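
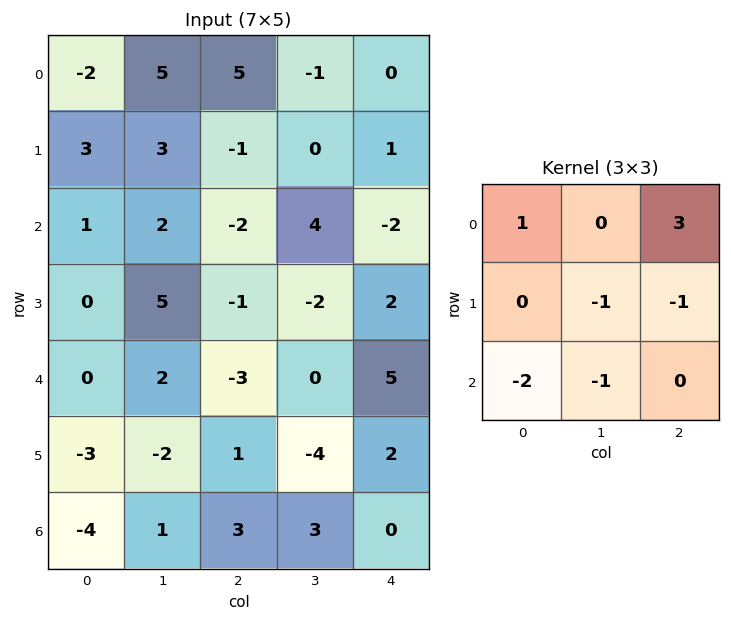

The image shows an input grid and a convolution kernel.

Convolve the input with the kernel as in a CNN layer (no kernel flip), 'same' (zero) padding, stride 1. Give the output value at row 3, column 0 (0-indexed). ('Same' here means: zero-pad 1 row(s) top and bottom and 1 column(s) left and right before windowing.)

1

The receptive field on the zero-padded input at this output position is [0 1 2 / 0 0 5 / 0 0 2]. Elementwise product with the kernel and sum: 0·1 + 2·3 + 0·-1 + 5·-1 + 0·-2 + 0·-1.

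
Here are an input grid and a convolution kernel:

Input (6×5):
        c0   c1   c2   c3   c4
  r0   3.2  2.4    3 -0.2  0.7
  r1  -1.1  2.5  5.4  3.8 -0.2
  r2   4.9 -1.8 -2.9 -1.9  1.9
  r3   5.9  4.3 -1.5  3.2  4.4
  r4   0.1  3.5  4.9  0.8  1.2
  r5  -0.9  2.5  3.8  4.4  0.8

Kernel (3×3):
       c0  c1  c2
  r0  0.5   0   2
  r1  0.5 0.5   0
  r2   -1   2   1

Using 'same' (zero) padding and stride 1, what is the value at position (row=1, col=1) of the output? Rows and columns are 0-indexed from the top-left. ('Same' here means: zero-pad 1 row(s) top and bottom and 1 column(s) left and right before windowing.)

The receptive field on the zero-padded input at this output position is [3.2 2.4 3 / -1.1 2.5 5.4 / 4.9 -1.8 -2.9]. Elementwise product with the kernel and sum: 3.2·0.5 + 3·2 + -1.1·0.5 + 2.5·0.5 + 4.9·-1 + -1.8·2 + -2.9·1.

-3.1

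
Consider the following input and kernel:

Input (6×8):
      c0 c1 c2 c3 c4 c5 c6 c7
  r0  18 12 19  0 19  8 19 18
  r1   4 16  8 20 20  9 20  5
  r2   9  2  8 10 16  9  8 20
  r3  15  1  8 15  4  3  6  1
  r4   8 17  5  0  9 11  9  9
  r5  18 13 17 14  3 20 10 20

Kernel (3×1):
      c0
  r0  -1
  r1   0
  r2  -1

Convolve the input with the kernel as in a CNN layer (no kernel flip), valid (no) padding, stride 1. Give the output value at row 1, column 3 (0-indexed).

-35

The receptive field on the input at this output position is [20 / 10 / 15]. Elementwise product with the kernel and sum: 20·-1 + 15·-1.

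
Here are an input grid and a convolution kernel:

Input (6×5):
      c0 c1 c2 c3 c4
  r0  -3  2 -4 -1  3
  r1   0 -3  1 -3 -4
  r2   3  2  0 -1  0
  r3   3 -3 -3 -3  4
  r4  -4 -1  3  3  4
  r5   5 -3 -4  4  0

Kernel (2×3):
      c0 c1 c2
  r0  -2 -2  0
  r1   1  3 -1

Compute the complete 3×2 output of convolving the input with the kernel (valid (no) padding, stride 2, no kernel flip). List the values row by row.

-8 6
-13 -14
10 -4

Output[0,0]: The receptive field on the input at this output position is [-3 2 -4 / 0 -3 1]. Elementwise product with the kernel and sum: -3·-2 + 2·-2 + 0·1 + -3·3 + 1·-1.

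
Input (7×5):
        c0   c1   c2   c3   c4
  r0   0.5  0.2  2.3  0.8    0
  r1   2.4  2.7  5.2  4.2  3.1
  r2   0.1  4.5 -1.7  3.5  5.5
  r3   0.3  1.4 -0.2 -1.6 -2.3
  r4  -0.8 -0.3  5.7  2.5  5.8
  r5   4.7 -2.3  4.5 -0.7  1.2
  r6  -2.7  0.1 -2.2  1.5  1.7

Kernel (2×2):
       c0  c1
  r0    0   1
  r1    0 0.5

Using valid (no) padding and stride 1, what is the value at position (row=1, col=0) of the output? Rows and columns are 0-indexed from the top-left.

The receptive field on the input at this output position is [2.4 2.7 / 0.1 4.5]. Elementwise product with the kernel and sum: 2.7·1 + 4.5·0.5.

4.95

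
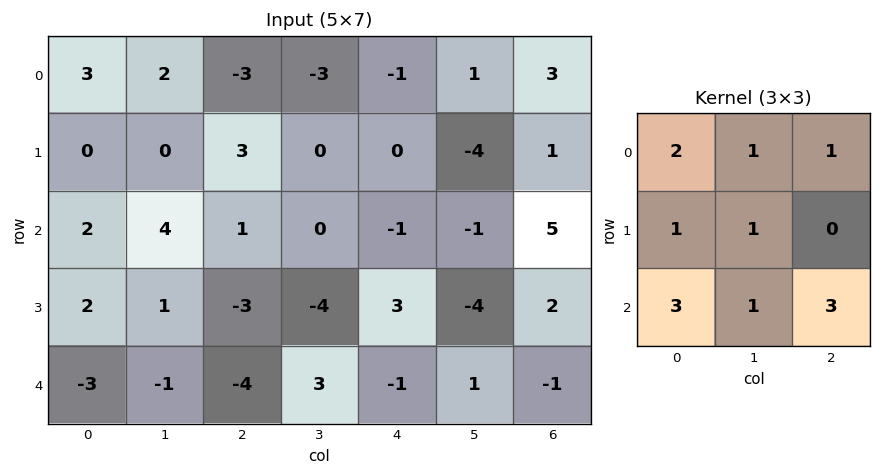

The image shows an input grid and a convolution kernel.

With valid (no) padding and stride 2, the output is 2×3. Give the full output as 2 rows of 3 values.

18 -7 9
-10 -18 -4

Output[0,0]: The receptive field on the input at this output position is [3 2 -3 / 0 0 3 / 2 4 1]. Elementwise product with the kernel and sum: 3·2 + 2·1 + -3·1 + 0·1 + 0·1 + 2·3 + 4·1 + 1·3.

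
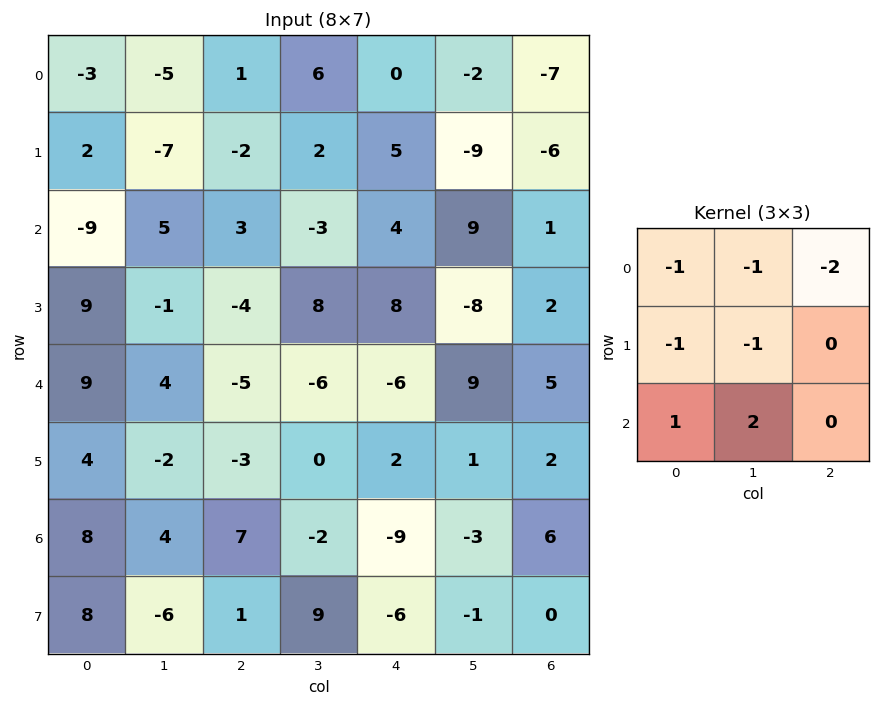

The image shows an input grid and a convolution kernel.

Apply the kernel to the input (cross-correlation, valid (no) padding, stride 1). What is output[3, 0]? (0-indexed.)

The receptive field on the input at this output position is [9 -1 -4 / 9 4 -5 / 4 -2 -3]. Elementwise product with the kernel and sum: 9·-1 + -1·-1 + -4·-2 + 9·-1 + 4·-1 + 4·1 + -2·2.

-13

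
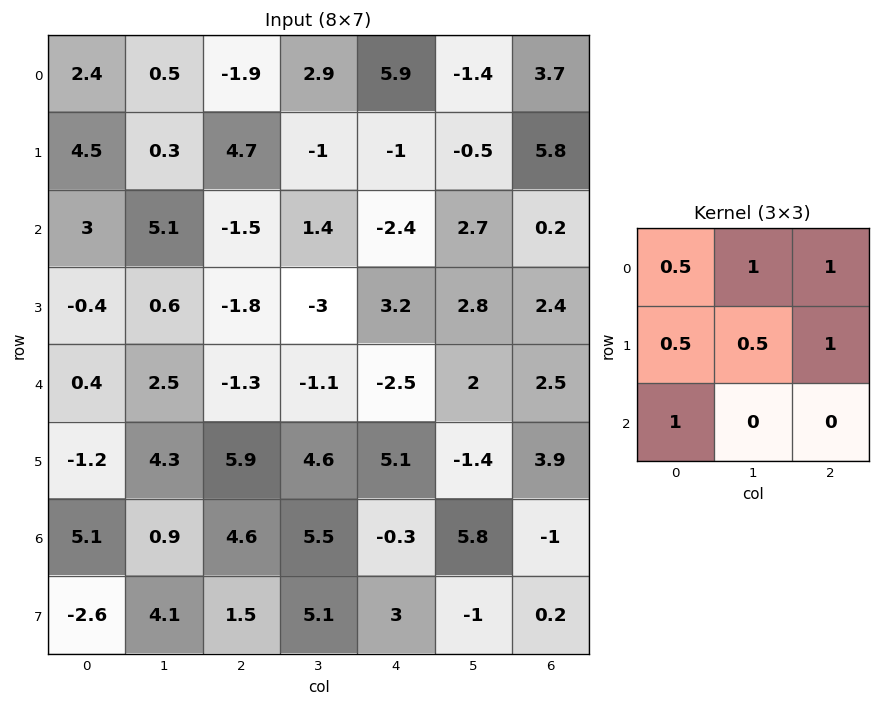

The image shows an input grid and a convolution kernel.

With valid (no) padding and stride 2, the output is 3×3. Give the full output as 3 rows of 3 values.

9.9 7.2 7.9
3.8 -2.25 4.6
13.95 10.7 8.7

Output[0,0]: The receptive field on the input at this output position is [2.4 0.5 -1.9 / 4.5 0.3 4.7 / 3 5.1 -1.5]. Elementwise product with the kernel and sum: 2.4·0.5 + 0.5·1 + -1.9·1 + 4.5·0.5 + 0.3·0.5 + 4.7·1 + 3·1.
Output[0,1]: The receptive field on the input at this output position is [-1.9 2.9 5.9 / 4.7 -1 -1 / -1.5 1.4 -2.4]. Elementwise product with the kernel and sum: -1.9·0.5 + 2.9·1 + 5.9·1 + 4.7·0.5 + -1·0.5 + -1·1 + -1.5·1.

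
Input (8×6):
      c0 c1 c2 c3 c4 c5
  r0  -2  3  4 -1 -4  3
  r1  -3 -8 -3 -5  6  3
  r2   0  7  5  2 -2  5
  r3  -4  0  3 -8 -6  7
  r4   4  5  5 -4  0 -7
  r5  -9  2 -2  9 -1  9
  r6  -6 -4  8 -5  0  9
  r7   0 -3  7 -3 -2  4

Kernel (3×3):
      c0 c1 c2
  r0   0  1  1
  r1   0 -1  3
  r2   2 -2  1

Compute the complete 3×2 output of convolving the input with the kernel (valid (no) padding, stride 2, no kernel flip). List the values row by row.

Output[0,0]: The receptive field on the input at this output position is [-2 3 4 / -3 -8 -3 / 0 7 5]. Elementwise product with the kernel and sum: 3·1 + 4·1 + -8·-1 + -3·3 + 0·2 + 7·-2 + 5·1.
Output[0,1]: The receptive field on the input at this output position is [4 -1 -4 / -3 -5 6 / 5 2 -2]. Elementwise product with the kernel and sum: -1·1 + -4·1 + -5·-1 + 6·3 + 5·2 + 2·-2 + -2·1.

-3 22
24 8
6 10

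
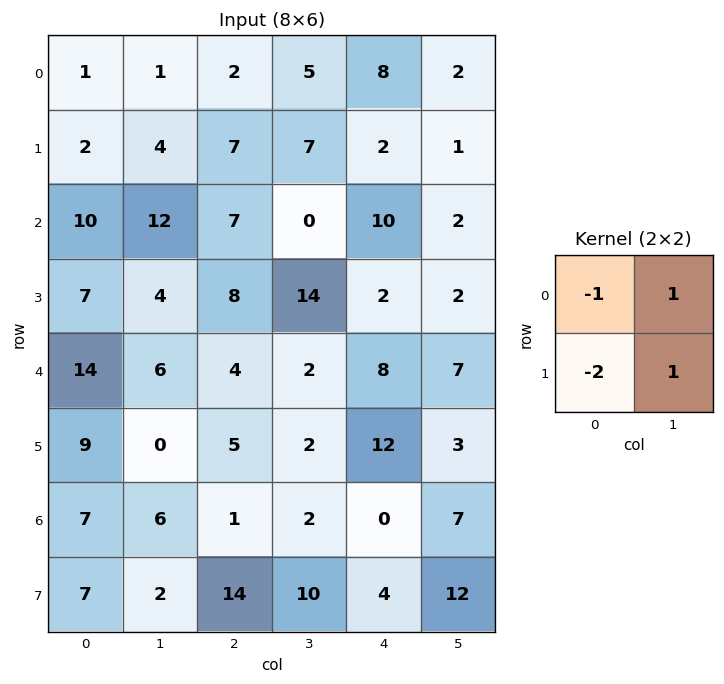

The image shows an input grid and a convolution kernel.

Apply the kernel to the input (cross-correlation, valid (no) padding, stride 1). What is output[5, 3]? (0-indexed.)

The receptive field on the input at this output position is [2 12 / 2 0]. Elementwise product with the kernel and sum: 2·-1 + 12·1 + 2·-2 + 0·1.

6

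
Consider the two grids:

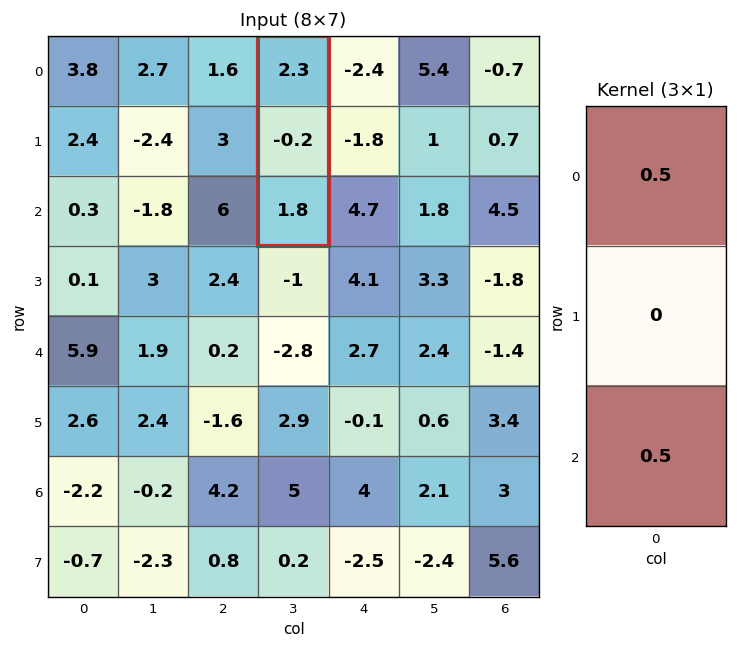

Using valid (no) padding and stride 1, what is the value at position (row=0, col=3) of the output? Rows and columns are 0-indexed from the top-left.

2.05

The receptive field on the input at this output position is [2.3 / -0.2 / 1.8]. Elementwise product with the kernel and sum: 2.3·0.5 + 1.8·0.5.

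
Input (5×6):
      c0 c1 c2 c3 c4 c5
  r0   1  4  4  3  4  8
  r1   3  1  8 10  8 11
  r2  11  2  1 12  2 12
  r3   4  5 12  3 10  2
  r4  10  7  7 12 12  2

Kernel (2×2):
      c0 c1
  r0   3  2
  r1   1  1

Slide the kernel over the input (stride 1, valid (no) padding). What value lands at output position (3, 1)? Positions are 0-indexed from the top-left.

53

The receptive field on the input at this output position is [5 12 / 7 7]. Elementwise product with the kernel and sum: 5·3 + 12·2 + 7·1 + 7·1.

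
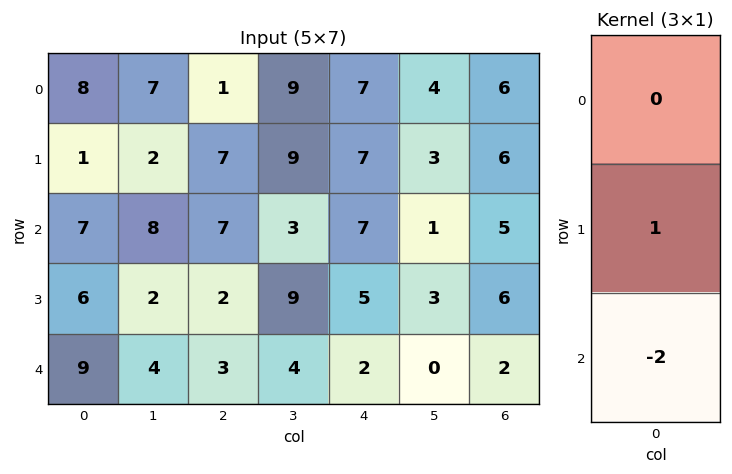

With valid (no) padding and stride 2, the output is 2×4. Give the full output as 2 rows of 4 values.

Output[0,0]: The receptive field on the input at this output position is [8 / 1 / 7]. Elementwise product with the kernel and sum: 1·1 + 7·-2.
Output[0,1]: The receptive field on the input at this output position is [1 / 7 / 7]. Elementwise product with the kernel and sum: 7·1 + 7·-2.

-13 -7 -7 -4
-12 -4 1 2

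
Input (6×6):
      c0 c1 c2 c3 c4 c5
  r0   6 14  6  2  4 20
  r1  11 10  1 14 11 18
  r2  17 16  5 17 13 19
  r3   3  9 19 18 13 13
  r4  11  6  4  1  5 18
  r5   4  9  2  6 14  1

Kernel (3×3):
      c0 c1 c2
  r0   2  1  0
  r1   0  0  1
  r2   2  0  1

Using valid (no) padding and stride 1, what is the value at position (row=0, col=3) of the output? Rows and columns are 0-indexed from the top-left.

79

The receptive field on the input at this output position is [2 4 20 / 14 11 18 / 17 13 19]. Elementwise product with the kernel and sum: 2·2 + 4·1 + 18·1 + 17·2 + 19·1.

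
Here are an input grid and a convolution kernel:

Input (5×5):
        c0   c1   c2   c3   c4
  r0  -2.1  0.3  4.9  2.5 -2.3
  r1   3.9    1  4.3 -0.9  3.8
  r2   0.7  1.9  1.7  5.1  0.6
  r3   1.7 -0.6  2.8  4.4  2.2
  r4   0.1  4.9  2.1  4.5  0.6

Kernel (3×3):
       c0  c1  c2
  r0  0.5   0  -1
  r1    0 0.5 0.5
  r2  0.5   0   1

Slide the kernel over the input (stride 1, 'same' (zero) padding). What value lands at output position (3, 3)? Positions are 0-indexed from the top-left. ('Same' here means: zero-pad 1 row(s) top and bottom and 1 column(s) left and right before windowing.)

5.2

The receptive field on the zero-padded input at this output position is [1.7 5.1 0.6 / 2.8 4.4 2.2 / 2.1 4.5 0.6]. Elementwise product with the kernel and sum: 1.7·0.5 + 0.6·-1 + 4.4·0.5 + 2.2·0.5 + 2.1·0.5 + 0.6·1.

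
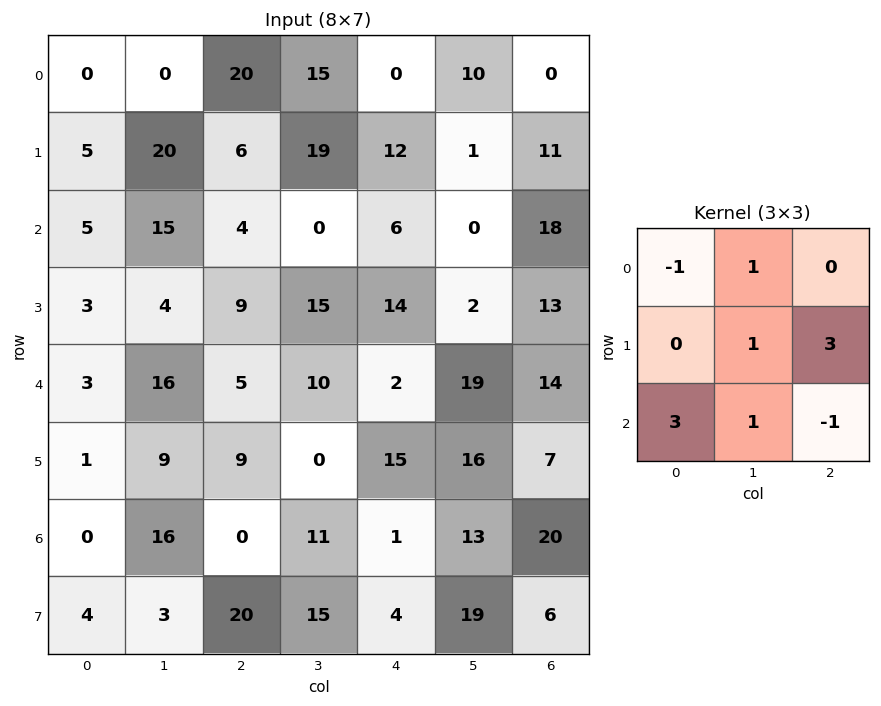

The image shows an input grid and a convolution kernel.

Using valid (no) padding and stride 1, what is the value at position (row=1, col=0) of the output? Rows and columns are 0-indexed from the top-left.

46

The receptive field on the input at this output position is [5 20 6 / 5 15 4 / 3 4 9]. Elementwise product with the kernel and sum: 5·-1 + 20·1 + 15·1 + 4·3 + 3·3 + 4·1 + 9·-1.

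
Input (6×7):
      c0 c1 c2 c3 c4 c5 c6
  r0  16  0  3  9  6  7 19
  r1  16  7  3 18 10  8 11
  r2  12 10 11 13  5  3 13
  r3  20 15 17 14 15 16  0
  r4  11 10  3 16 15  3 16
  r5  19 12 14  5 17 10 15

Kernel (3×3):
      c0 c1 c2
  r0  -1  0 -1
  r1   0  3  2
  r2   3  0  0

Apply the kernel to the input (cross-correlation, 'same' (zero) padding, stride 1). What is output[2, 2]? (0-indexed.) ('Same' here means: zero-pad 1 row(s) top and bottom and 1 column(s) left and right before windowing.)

The receptive field on the zero-padded input at this output position is [7 3 18 / 10 11 13 / 15 17 14]. Elementwise product with the kernel and sum: 7·-1 + 18·-1 + 11·3 + 13·2 + 15·3.

79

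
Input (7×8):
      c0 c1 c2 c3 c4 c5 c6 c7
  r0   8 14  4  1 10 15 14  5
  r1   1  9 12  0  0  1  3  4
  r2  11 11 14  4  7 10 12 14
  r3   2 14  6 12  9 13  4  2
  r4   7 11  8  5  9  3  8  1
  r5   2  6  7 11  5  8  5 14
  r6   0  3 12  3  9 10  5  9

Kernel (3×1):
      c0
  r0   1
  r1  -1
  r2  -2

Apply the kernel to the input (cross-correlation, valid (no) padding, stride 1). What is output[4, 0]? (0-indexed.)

The receptive field on the input at this output position is [7 / 2 / 0]. Elementwise product with the kernel and sum: 7·1 + 2·-1 + 0·-2.

5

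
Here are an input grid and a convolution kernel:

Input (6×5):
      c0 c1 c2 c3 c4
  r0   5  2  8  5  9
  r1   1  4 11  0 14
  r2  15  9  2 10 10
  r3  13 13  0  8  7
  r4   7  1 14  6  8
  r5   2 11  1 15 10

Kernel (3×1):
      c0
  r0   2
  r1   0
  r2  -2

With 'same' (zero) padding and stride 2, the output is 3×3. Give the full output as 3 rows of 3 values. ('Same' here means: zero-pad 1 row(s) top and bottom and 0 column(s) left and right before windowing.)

Output[0,0]: The receptive field on the zero-padded input at this output position is [0 / 5 / 1]. Elementwise product with the kernel and sum: 0·2 + 1·-2.
Output[0,1]: The receptive field on the zero-padded input at this output position is [0 / 8 / 11]. Elementwise product with the kernel and sum: 0·2 + 11·-2.

-2 -22 -28
-24 22 14
22 -2 -6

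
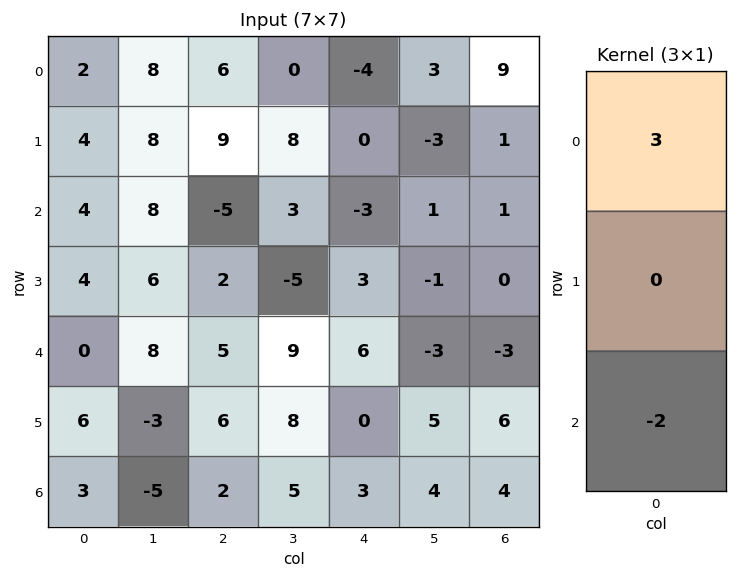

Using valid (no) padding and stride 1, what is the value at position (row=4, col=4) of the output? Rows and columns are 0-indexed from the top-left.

12

The receptive field on the input at this output position is [6 / 0 / 3]. Elementwise product with the kernel and sum: 6·3 + 3·-2.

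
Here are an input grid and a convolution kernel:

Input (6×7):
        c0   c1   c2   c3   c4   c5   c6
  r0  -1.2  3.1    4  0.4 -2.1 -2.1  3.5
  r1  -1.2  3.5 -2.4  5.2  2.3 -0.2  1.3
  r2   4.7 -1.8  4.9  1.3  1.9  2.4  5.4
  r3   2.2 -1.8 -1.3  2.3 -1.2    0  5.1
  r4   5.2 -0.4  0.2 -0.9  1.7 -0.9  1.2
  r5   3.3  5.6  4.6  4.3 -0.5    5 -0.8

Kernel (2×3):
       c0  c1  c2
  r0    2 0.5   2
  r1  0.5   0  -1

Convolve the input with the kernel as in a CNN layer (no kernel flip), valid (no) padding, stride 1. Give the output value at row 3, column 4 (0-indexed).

7.45

The receptive field on the input at this output position is [-1.2 0 5.1 / 1.7 -0.9 1.2]. Elementwise product with the kernel and sum: -1.2·2 + 0·0.5 + 5.1·2 + 1.7·0.5 + 1.2·-1.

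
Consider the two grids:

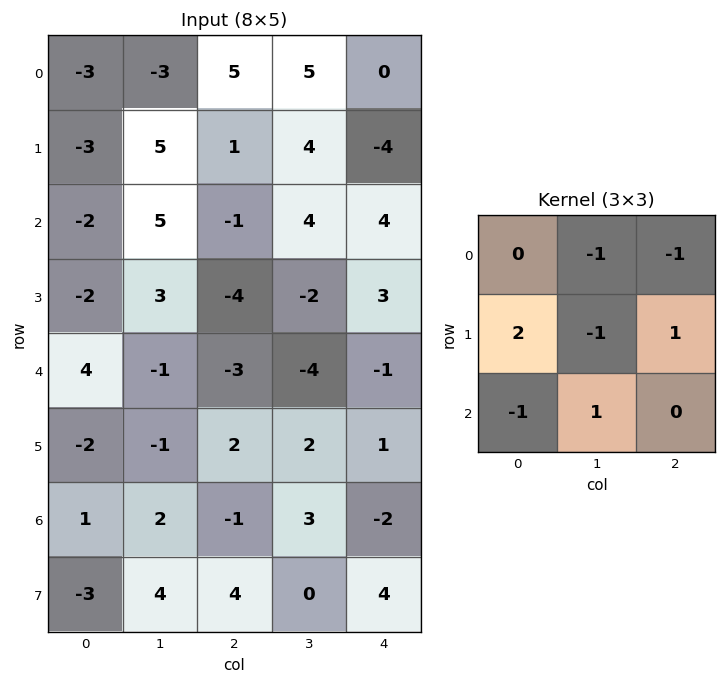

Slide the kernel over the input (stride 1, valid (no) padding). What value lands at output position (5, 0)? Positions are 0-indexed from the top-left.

The receptive field on the input at this output position is [-2 -1 2 / 1 2 -1 / -3 4 4]. Elementwise product with the kernel and sum: -1·-1 + 2·-1 + 1·2 + 2·-1 + -1·1 + -3·-1 + 4·1.

5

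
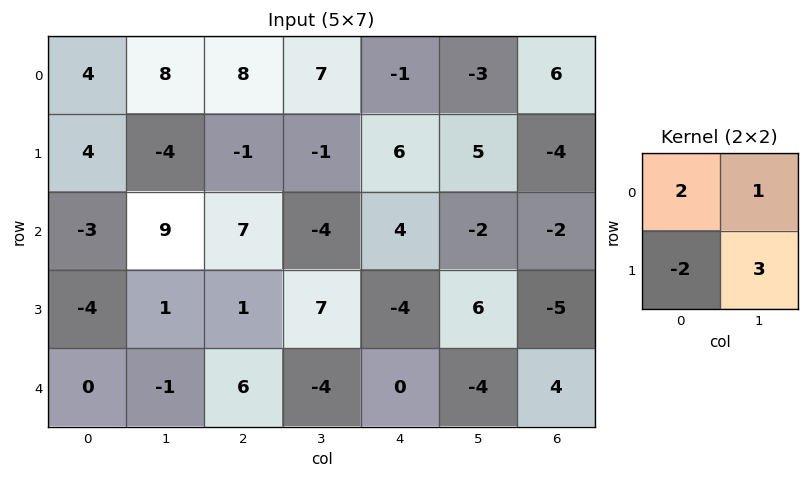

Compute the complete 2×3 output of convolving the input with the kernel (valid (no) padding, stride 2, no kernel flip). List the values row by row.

Output[0,0]: The receptive field on the input at this output position is [4 8 / 4 -4]. Elementwise product with the kernel and sum: 4·2 + 8·1 + 4·-2 + -4·3.

-4 22 -2
14 29 32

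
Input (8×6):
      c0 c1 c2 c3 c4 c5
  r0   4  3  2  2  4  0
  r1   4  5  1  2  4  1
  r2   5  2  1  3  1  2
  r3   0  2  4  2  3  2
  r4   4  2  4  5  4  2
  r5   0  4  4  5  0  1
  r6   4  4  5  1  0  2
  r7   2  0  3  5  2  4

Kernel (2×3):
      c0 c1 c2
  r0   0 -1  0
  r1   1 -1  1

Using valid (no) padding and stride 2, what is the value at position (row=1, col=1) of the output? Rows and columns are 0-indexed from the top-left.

2

The receptive field on the input at this output position is [1 3 1 / 4 2 3]. Elementwise product with the kernel and sum: 3·-1 + 4·1 + 2·-1 + 3·1.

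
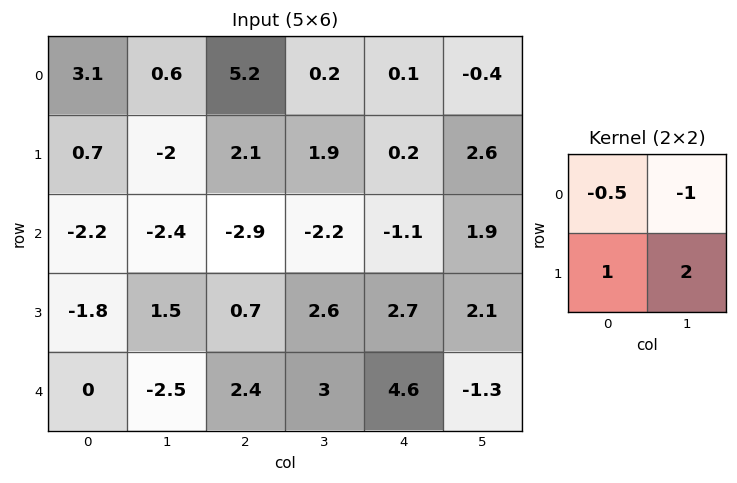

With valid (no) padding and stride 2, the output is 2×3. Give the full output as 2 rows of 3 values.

Output[0,0]: The receptive field on the input at this output position is [3.1 0.6 / 0.7 -2]. Elementwise product with the kernel and sum: 3.1·-0.5 + 0.6·-1 + 0.7·1 + -2·2.
Output[0,1]: The receptive field on the input at this output position is [5.2 0.2 / 2.1 1.9]. Elementwise product with the kernel and sum: 5.2·-0.5 + 0.2·-1 + 2.1·1 + 1.9·2.

-5.45 3.1 5.75
4.7 9.55 5.55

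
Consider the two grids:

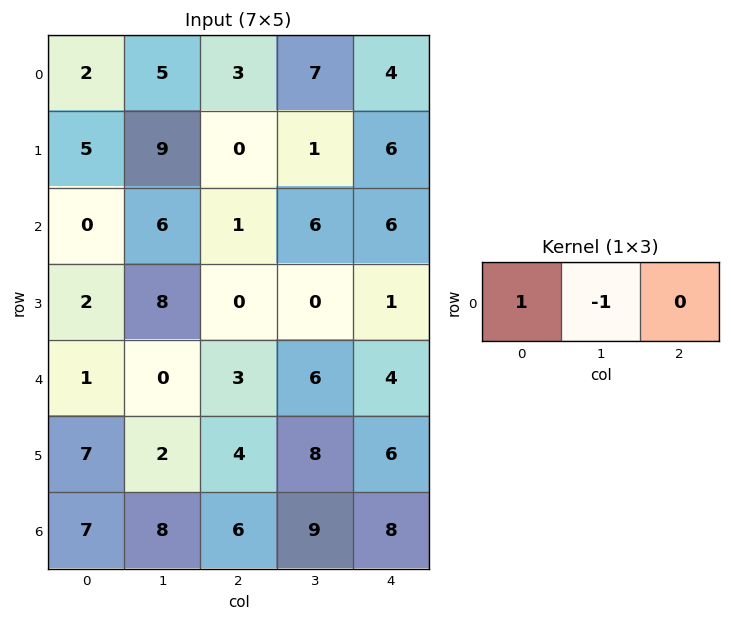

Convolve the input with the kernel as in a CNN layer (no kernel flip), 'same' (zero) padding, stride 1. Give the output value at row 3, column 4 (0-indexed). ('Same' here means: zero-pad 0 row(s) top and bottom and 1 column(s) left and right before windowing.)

-1

The receptive field on the zero-padded input at this output position is [0 1 0]. Elementwise product with the kernel and sum: 0·1 + 1·-1.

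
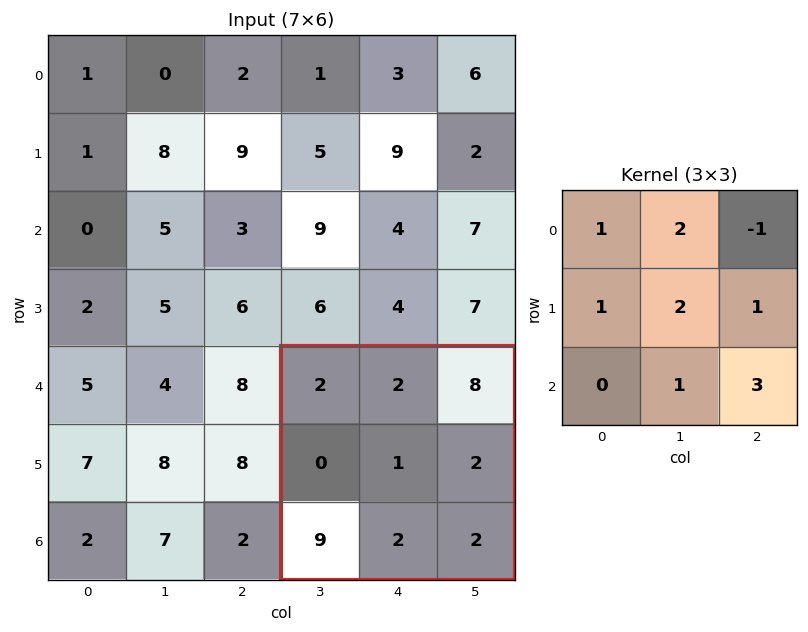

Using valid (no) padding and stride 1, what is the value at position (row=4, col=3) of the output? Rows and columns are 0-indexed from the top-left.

10

The receptive field on the input at this output position is [2 2 8 / 0 1 2 / 9 2 2]. Elementwise product with the kernel and sum: 2·1 + 2·2 + 8·-1 + 0·1 + 1·2 + 2·1 + 2·1 + 2·3.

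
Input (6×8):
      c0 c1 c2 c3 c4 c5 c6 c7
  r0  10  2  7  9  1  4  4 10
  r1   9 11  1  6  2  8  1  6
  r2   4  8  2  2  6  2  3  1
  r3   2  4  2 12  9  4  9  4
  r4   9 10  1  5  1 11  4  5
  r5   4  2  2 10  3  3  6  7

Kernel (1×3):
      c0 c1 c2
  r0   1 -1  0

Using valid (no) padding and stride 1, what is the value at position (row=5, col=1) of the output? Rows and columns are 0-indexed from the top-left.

The receptive field on the input at this output position is [2 2 10]. Elementwise product with the kernel and sum: 2·1 + 2·-1.

0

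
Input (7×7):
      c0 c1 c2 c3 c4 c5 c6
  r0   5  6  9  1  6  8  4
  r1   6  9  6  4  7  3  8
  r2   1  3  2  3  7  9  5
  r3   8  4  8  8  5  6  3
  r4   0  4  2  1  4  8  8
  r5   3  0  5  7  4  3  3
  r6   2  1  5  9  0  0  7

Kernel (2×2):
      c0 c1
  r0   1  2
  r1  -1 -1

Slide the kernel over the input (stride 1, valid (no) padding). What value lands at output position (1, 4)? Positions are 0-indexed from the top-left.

-3

The receptive field on the input at this output position is [7 3 / 7 9]. Elementwise product with the kernel and sum: 7·1 + 3·2 + 7·-1 + 9·-1.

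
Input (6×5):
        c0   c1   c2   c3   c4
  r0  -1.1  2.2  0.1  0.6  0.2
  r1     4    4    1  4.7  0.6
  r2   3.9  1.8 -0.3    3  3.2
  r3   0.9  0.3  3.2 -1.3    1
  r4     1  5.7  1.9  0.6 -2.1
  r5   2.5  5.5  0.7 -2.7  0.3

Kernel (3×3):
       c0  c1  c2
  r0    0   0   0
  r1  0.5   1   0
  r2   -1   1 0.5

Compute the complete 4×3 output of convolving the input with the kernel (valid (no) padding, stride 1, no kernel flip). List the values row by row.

3.75 2.4 10.1
4.75 2.85 -1.15
6.4 -0.15 -2.05
9.55 -1.4 -1.7

Output[0,0]: The receptive field on the input at this output position is [-1.1 2.2 0.1 / 4 4 1 / 3.9 1.8 -0.3]. Elementwise product with the kernel and sum: 4·0.5 + 4·1 + 3.9·-1 + 1.8·1 + -0.3·0.5.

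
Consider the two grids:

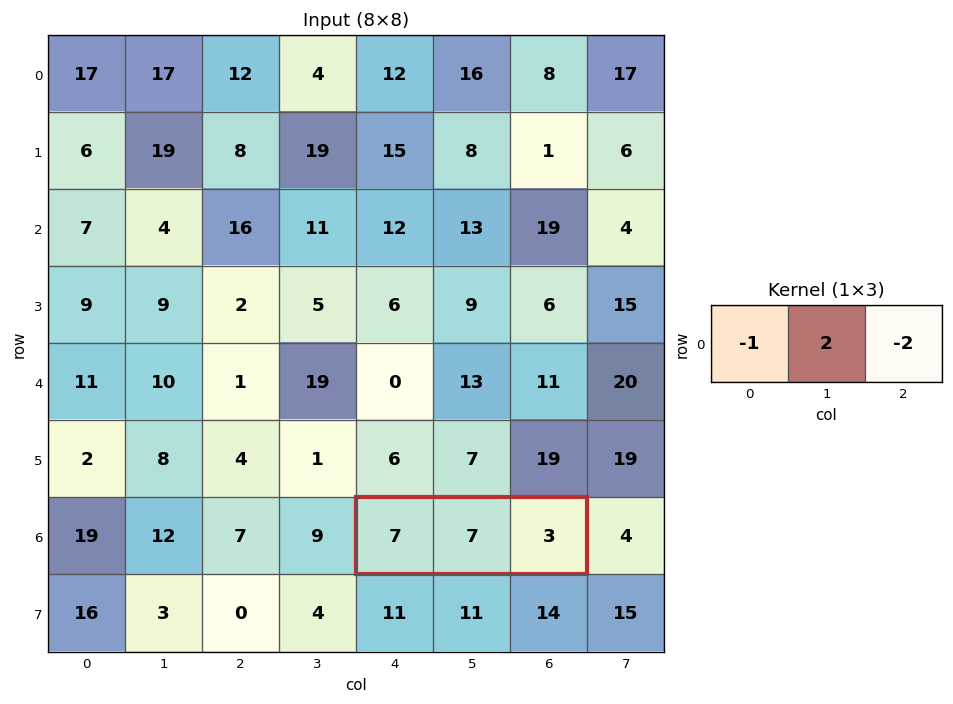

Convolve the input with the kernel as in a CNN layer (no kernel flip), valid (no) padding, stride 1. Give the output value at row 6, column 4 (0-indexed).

1

The receptive field on the input at this output position is [7 7 3]. Elementwise product with the kernel and sum: 7·-1 + 7·2 + 3·-2.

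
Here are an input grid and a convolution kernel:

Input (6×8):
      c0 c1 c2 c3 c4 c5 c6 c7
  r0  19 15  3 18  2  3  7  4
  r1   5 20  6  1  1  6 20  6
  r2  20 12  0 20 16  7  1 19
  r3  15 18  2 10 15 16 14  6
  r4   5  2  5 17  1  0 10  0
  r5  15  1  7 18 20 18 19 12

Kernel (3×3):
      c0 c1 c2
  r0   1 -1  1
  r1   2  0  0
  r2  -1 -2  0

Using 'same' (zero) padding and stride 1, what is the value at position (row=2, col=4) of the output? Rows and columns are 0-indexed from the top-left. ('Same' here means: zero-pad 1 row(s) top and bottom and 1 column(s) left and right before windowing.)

The receptive field on the zero-padded input at this output position is [1 1 6 / 20 16 7 / 10 15 16]. Elementwise product with the kernel and sum: 1·1 + 1·-1 + 6·1 + 20·2 + 10·-1 + 15·-2.

6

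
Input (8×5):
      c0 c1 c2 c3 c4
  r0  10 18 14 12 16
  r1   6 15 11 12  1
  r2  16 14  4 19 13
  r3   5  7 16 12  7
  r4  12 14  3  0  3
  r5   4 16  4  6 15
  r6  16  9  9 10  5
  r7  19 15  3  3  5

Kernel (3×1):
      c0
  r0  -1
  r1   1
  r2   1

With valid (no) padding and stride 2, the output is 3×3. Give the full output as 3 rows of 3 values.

12 1 -2
1 15 -3
8 10 17

Output[0,0]: The receptive field on the input at this output position is [10 / 6 / 16]. Elementwise product with the kernel and sum: 10·-1 + 6·1 + 16·1.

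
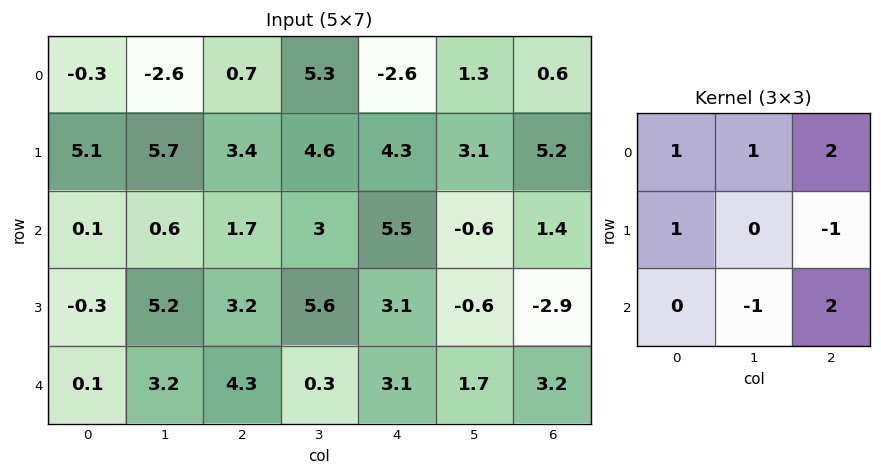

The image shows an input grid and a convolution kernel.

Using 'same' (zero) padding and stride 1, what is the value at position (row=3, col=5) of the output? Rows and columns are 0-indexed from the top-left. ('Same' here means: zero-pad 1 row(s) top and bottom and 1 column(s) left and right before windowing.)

18.4

The receptive field on the zero-padded input at this output position is [5.5 -0.6 1.4 / 3.1 -0.6 -2.9 / 3.1 1.7 3.2]. Elementwise product with the kernel and sum: 5.5·1 + -0.6·1 + 1.4·2 + 3.1·1 + -2.9·-1 + 1.7·-1 + 3.2·2.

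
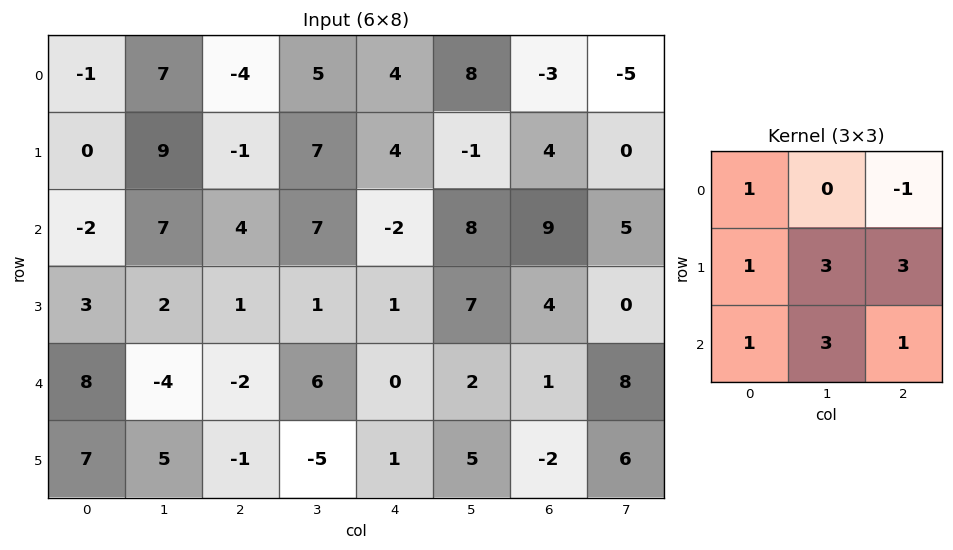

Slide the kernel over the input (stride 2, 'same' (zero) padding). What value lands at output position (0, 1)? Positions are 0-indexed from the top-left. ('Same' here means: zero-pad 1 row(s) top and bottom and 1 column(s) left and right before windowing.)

The receptive field on the zero-padded input at this output position is [0 0 0 / 7 -4 5 / 9 -1 7]. Elementwise product with the kernel and sum: 0·1 + 0·-1 + 7·1 + -4·3 + 5·3 + 9·1 + -1·3 + 7·1.

23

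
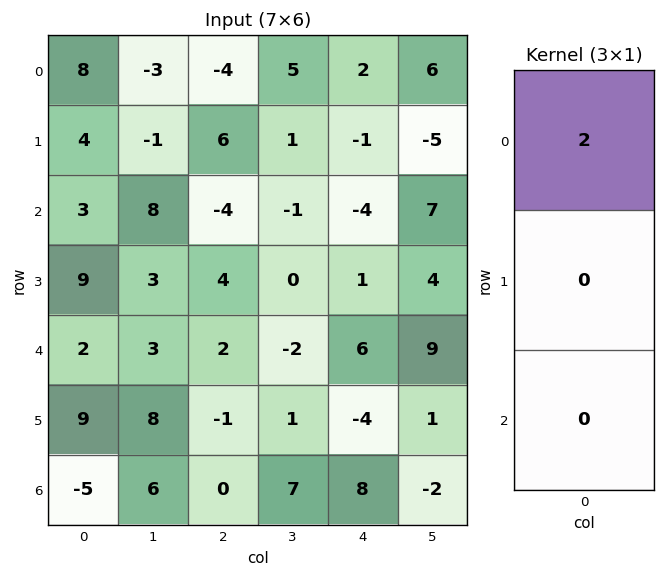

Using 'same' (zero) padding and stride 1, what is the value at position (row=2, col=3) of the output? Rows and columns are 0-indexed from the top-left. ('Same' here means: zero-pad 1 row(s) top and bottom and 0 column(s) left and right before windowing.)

2

The receptive field on the zero-padded input at this output position is [1 / -1 / 0]. Elementwise product with the kernel and sum: 1·2.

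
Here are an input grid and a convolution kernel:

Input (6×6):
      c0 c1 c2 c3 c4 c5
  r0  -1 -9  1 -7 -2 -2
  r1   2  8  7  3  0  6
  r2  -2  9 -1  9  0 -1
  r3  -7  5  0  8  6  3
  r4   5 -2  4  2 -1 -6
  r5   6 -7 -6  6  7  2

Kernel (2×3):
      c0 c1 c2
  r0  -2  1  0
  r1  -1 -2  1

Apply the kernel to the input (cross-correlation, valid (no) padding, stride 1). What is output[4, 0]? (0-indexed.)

-10

The receptive field on the input at this output position is [5 -2 4 / 6 -7 -6]. Elementwise product with the kernel and sum: 5·-2 + -2·1 + 6·-1 + -7·-2 + -6·1.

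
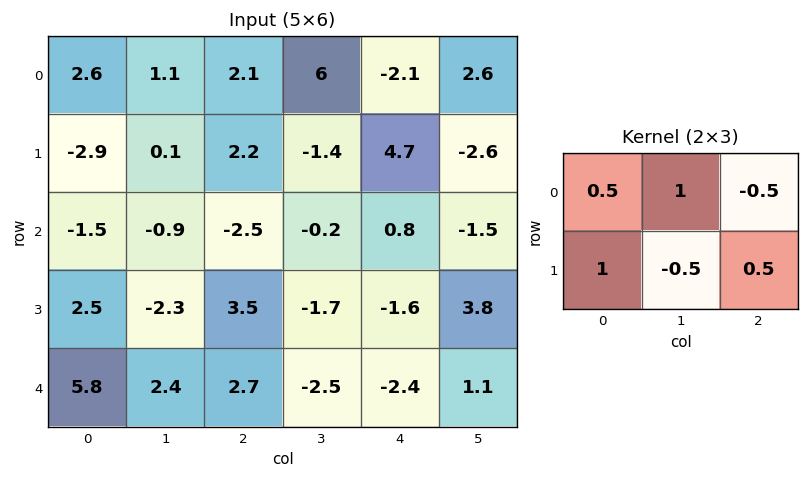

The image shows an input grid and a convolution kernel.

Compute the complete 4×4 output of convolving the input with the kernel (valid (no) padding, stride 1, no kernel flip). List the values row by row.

Output[0,0]: The receptive field on the input at this output position is [2.6 1.1 2.1 / -2.9 0.1 2.2]. Elementwise product with the kernel and sum: 2.6·0.5 + 1.1·1 + 2.1·-0.5 + -2.9·1 + 0.1·-0.5 + 2.2·0.5.
Output[0,1]: The receptive field on the input at this output position is [1.1 2.1 6 / 0.1 2.2 -1.4]. Elementwise product with the kernel and sum: 1.1·0.5 + 2.1·1 + 6·-0.5 + 0.1·1 + 2.2·-0.5 + -1.4·0.5.

-0.5 -2.05 13.35 -5.45
-4.75 3.2 -4.65 3.95
5 -7.75 1.7 2.45
3.15 3 3.6 -5.1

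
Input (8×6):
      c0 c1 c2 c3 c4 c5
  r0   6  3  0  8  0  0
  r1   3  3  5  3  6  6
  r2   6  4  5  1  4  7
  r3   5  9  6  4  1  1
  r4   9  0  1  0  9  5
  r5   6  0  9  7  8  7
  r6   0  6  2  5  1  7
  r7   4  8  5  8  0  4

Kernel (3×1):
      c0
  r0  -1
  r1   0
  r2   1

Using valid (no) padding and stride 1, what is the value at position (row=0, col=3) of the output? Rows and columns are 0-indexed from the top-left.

The receptive field on the input at this output position is [8 / 3 / 1]. Elementwise product with the kernel and sum: 8·-1 + 1·1.

-7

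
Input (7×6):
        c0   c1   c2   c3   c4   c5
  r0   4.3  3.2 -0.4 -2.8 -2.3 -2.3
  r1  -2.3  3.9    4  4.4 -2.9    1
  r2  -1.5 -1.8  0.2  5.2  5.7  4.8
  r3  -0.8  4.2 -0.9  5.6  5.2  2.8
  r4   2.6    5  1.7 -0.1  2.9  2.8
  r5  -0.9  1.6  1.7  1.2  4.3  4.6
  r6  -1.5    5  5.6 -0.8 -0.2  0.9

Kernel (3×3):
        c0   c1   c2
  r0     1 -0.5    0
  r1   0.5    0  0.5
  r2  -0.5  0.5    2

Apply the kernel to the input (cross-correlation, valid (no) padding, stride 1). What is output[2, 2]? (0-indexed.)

The receptive field on the input at this output position is [0.2 5.2 5.7 / -0.9 5.6 5.2 / 1.7 -0.1 2.9]. Elementwise product with the kernel and sum: 0.2·1 + 5.2·-0.5 + -0.9·0.5 + 5.2·0.5 + 1.7·-0.5 + -0.1·0.5 + 2.9·2.

4.65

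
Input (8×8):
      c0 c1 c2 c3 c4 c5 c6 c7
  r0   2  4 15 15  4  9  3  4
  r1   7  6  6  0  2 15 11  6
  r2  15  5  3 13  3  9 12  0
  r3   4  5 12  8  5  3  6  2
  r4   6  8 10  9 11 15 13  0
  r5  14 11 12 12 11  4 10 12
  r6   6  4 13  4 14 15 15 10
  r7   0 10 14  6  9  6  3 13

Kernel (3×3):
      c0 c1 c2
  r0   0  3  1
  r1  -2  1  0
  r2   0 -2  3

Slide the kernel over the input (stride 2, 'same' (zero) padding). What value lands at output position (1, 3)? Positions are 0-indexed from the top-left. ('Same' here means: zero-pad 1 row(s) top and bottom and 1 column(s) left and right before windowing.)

The receptive field on the zero-padded input at this output position is [15 11 6 / 9 12 0 / 3 6 2]. Elementwise product with the kernel and sum: 11·3 + 6·1 + 9·-2 + 12·1 + 6·-2 + 2·3.

27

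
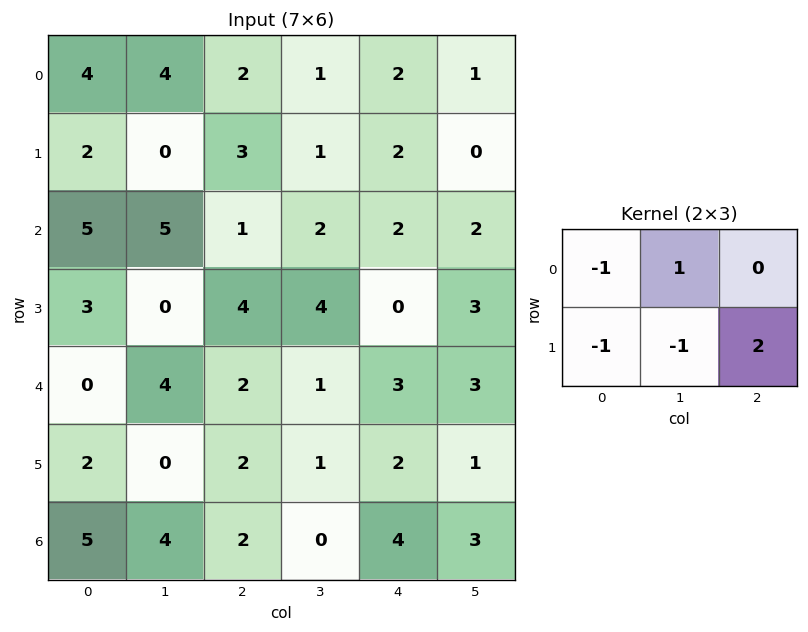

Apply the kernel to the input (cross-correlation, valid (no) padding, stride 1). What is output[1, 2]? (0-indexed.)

The receptive field on the input at this output position is [3 1 2 / 1 2 2]. Elementwise product with the kernel and sum: 3·-1 + 1·1 + 1·-1 + 2·-1 + 2·2.

-1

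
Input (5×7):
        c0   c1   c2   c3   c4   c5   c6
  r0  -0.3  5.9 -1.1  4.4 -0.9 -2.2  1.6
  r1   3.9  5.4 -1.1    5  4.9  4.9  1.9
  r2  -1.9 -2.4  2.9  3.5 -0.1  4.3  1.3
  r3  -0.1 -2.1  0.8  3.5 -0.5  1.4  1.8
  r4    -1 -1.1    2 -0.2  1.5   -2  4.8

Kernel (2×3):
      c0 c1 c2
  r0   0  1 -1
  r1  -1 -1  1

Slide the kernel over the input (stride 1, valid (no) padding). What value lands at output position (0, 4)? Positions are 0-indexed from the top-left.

The receptive field on the input at this output position is [-0.9 -2.2 1.6 / 4.9 4.9 1.9]. Elementwise product with the kernel and sum: -2.2·1 + 1.6·-1 + 4.9·-1 + 4.9·-1 + 1.9·1.

-11.7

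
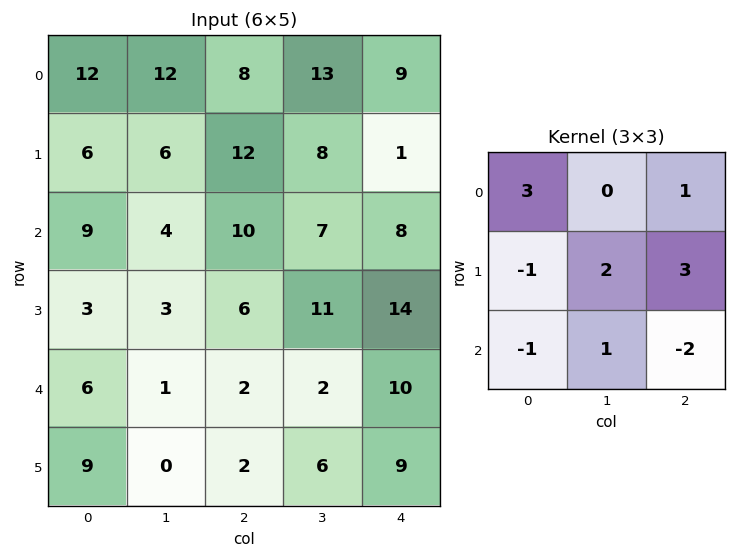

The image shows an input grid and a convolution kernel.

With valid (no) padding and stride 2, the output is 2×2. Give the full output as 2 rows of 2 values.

Output[0,0]: The receptive field on the input at this output position is [12 12 8 / 6 6 12 / 9 4 10]. Elementwise product with the kernel and sum: 12·3 + 8·1 + 6·-1 + 6·2 + 12·3 + 9·-1 + 4·1 + 10·-2.

61 21
49 76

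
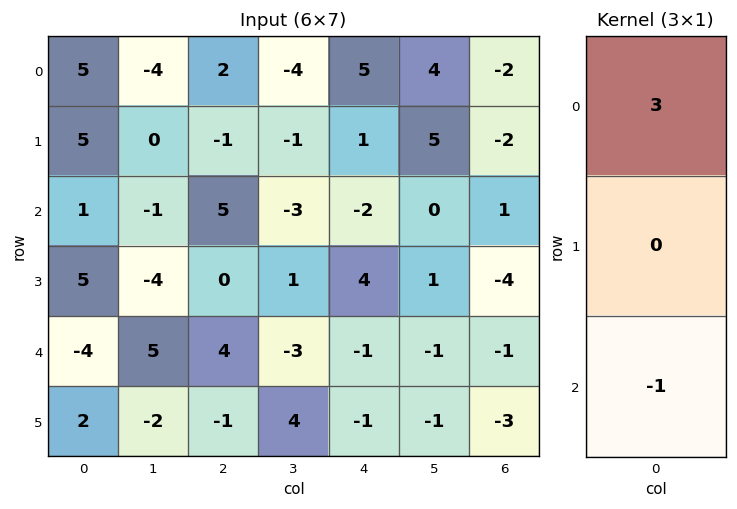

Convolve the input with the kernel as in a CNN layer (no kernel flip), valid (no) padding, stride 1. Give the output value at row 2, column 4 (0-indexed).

-5

The receptive field on the input at this output position is [-2 / 4 / -1]. Elementwise product with the kernel and sum: -2·3 + -1·-1.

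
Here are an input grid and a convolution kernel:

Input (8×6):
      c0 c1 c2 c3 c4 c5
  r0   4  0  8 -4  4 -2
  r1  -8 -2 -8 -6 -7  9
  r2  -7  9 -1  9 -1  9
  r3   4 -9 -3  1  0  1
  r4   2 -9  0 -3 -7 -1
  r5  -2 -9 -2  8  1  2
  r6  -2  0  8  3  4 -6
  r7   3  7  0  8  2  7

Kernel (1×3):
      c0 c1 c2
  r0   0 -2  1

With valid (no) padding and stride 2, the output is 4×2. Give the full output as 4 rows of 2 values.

Output[0,0]: The receptive field on the input at this output position is [4 0 8]. Elementwise product with the kernel and sum: 0·-2 + 8·1.
Output[0,1]: The receptive field on the input at this output position is [8 -4 4]. Elementwise product with the kernel and sum: -4·-2 + 4·1.

8 12
-19 -19
18 -1
8 -2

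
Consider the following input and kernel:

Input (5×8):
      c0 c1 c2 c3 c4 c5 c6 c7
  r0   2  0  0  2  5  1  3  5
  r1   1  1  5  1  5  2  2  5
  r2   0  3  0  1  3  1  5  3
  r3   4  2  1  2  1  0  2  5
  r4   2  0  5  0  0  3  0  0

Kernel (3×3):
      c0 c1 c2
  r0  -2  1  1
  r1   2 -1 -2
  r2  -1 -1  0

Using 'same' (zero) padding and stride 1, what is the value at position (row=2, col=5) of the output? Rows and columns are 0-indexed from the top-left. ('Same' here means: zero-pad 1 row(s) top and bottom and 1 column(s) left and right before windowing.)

-12

The receptive field on the zero-padded input at this output position is [5 2 2 / 3 1 5 / 1 0 2]. Elementwise product with the kernel and sum: 5·-2 + 2·1 + 2·1 + 3·2 + 1·-1 + 5·-2 + 1·-1 + 0·-1.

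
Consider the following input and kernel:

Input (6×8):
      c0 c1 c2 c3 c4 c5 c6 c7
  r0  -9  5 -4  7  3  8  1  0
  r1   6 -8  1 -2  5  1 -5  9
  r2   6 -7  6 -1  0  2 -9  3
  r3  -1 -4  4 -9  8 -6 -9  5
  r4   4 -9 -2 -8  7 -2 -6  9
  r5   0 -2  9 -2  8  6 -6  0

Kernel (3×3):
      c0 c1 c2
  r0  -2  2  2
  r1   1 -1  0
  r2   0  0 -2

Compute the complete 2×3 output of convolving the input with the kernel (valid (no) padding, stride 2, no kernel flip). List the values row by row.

22 31 34
-7 -15 12

Output[0,0]: The receptive field on the input at this output position is [-9 5 -4 / 6 -8 1 / 6 -7 6]. Elementwise product with the kernel and sum: -9·-2 + 5·2 + -4·2 + 6·1 + -8·-1 + 6·-2.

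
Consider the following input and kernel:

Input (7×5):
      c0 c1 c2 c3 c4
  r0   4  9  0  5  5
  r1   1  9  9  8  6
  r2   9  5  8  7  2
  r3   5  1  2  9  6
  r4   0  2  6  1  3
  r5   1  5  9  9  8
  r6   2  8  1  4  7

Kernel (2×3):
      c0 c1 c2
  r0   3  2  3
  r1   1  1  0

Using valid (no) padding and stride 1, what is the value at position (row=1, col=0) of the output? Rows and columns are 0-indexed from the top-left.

62

The receptive field on the input at this output position is [1 9 9 / 9 5 8]. Elementwise product with the kernel and sum: 1·3 + 9·2 + 9·3 + 9·1 + 5·1.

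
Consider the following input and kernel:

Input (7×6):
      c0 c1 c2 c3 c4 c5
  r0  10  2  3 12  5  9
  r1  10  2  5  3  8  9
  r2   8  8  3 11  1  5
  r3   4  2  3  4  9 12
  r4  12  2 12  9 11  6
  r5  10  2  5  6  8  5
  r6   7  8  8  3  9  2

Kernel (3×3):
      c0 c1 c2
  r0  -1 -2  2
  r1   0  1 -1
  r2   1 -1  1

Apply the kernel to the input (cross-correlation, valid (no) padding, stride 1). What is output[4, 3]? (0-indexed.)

-20

The receptive field on the input at this output position is [9 11 6 / 6 8 5 / 3 9 2]. Elementwise product with the kernel and sum: 9·-1 + 11·-2 + 6·2 + 8·1 + 5·-1 + 3·1 + 9·-1 + 2·1.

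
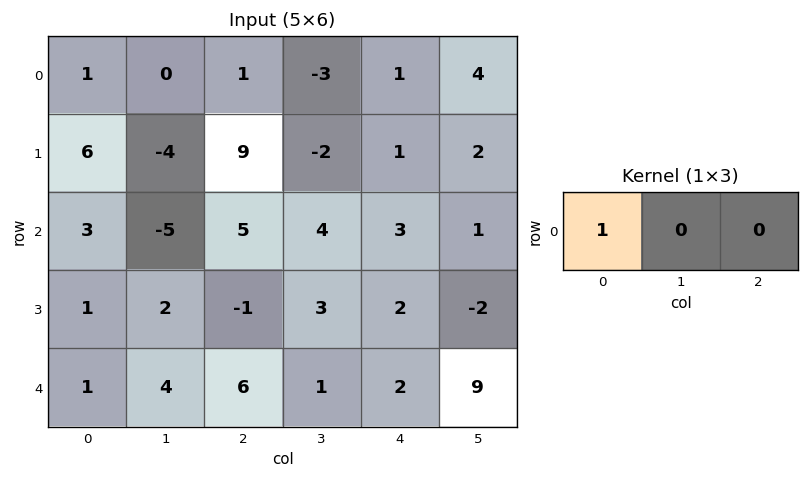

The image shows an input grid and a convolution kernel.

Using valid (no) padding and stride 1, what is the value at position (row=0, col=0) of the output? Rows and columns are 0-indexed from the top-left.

The receptive field on the input at this output position is [1 0 1]. Elementwise product with the kernel and sum: 1·1.

1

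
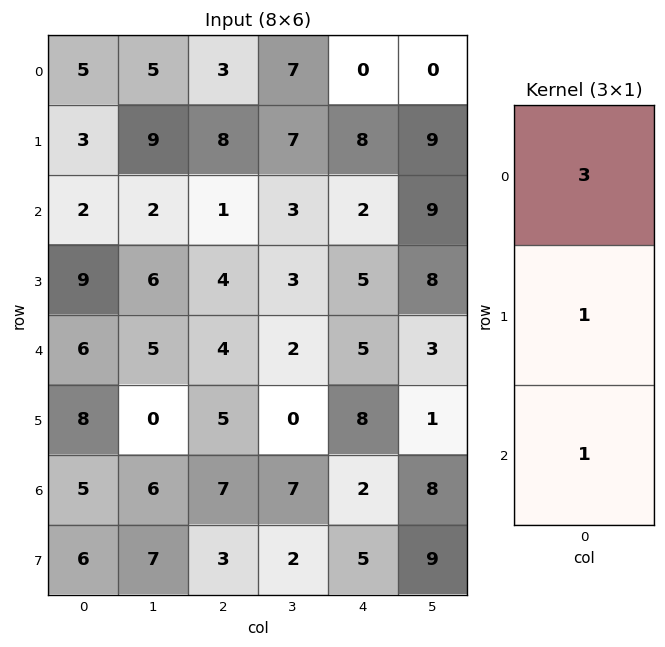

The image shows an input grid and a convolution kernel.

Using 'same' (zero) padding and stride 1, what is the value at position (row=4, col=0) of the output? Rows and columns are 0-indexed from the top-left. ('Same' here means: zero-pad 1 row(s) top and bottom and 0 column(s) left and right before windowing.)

The receptive field on the zero-padded input at this output position is [9 / 6 / 8]. Elementwise product with the kernel and sum: 9·3 + 6·1 + 8·1.

41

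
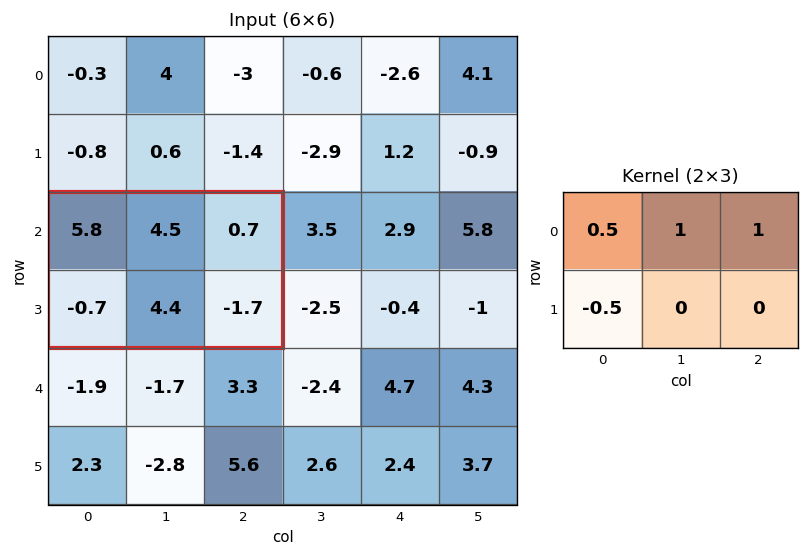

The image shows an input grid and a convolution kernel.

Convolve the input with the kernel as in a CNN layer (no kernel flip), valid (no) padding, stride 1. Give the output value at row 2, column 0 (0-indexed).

The receptive field on the input at this output position is [5.8 4.5 0.7 / -0.7 4.4 -1.7]. Elementwise product with the kernel and sum: 5.8·0.5 + 4.5·1 + 0.7·1 + -0.7·-0.5.

8.45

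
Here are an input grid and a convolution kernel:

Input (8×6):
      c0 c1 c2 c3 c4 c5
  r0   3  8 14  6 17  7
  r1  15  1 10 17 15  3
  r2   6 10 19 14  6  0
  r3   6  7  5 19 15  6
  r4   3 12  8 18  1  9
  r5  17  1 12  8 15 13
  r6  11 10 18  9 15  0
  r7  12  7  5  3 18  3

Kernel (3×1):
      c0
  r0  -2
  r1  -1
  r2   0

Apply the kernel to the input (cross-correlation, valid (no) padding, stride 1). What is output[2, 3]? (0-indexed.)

-47

The receptive field on the input at this output position is [14 / 19 / 18]. Elementwise product with the kernel and sum: 14·-2 + 19·-1.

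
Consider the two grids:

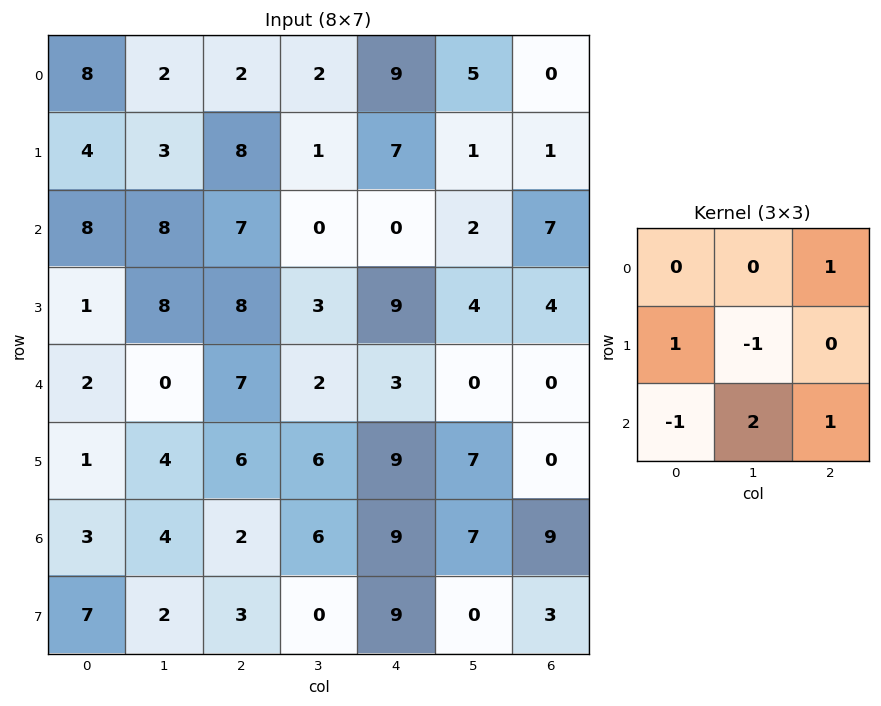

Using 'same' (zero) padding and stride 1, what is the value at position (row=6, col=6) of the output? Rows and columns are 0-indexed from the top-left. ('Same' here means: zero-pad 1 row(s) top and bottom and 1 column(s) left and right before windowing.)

4

The receptive field on the zero-padded input at this output position is [7 0 0 / 7 9 0 / 0 3 0]. Elementwise product with the kernel and sum: 0·1 + 7·1 + 9·-1 + 0·-1 + 3·2 + 0·1.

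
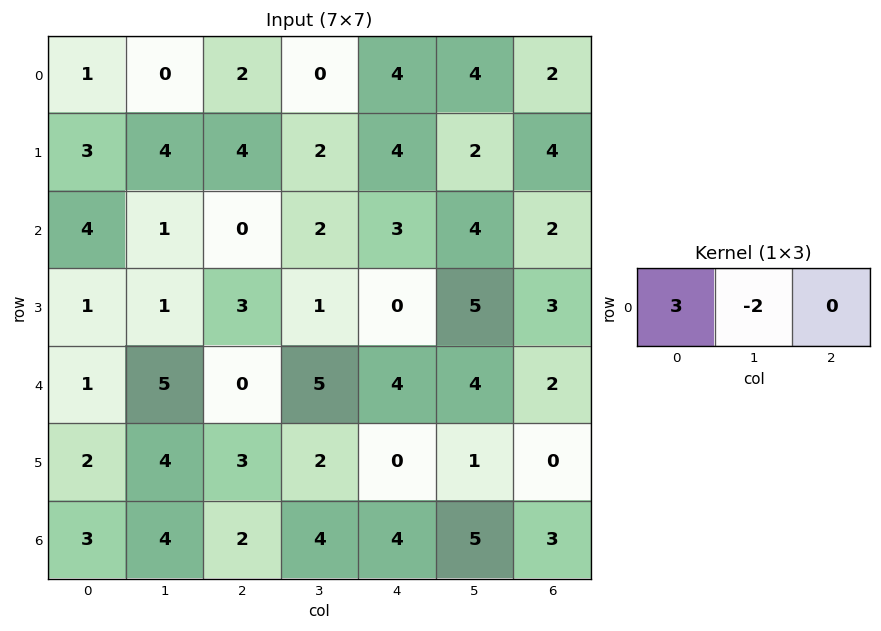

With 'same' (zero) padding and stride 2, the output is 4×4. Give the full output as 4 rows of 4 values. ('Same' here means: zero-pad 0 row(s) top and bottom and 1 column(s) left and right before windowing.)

Output[0,0]: The receptive field on the zero-padded input at this output position is [0 1 0]. Elementwise product with the kernel and sum: 0·3 + 1·-2.

-2 -4 -8 8
-8 3 0 8
-2 15 7 8
-6 8 4 9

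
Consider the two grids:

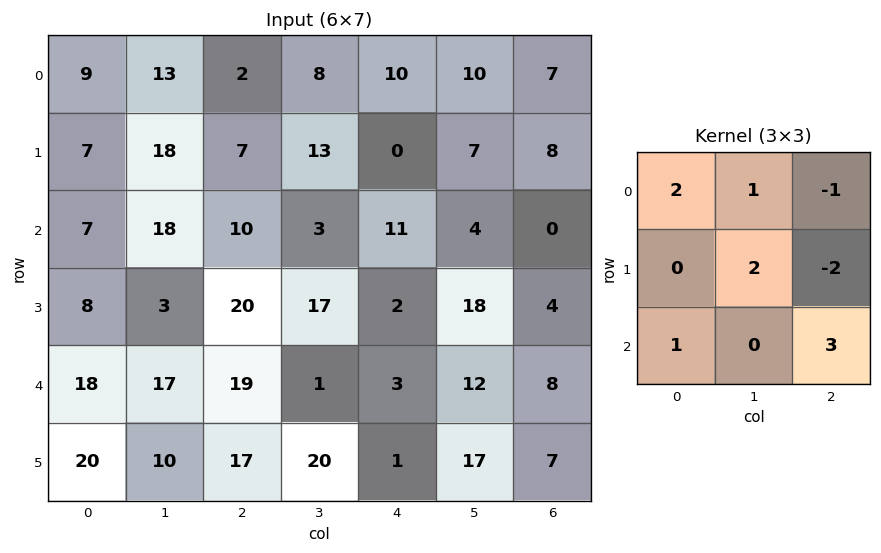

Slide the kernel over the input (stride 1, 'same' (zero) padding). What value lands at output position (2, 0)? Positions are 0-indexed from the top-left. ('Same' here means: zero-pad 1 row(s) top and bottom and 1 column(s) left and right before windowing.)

The receptive field on the zero-padded input at this output position is [0 7 18 / 0 7 18 / 0 8 3]. Elementwise product with the kernel and sum: 0·2 + 7·1 + 18·-1 + 7·2 + 18·-2 + 0·1 + 3·3.

-24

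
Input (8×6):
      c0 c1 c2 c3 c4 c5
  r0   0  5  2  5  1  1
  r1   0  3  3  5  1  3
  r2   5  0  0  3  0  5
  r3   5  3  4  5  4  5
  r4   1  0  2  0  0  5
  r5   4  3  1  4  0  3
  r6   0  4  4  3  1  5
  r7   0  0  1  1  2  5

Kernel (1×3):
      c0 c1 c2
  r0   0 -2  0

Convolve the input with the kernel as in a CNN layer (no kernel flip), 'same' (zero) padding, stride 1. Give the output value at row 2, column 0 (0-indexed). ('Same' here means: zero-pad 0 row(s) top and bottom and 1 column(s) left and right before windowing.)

-10

The receptive field on the zero-padded input at this output position is [0 5 0]. Elementwise product with the kernel and sum: 5·-2.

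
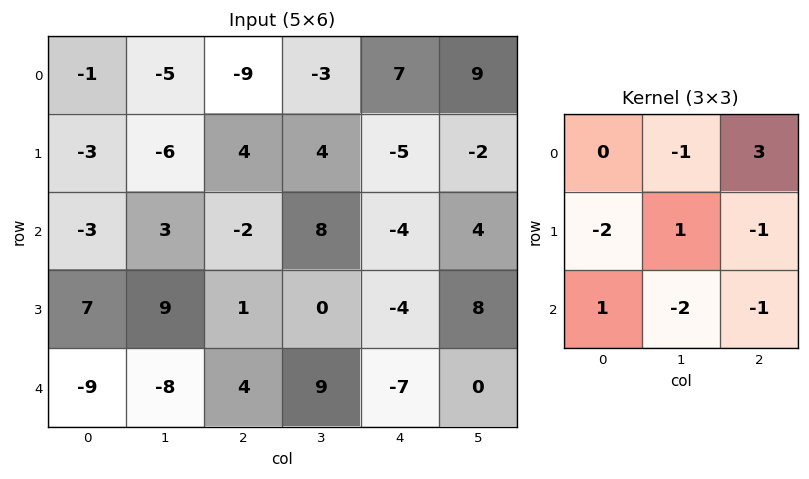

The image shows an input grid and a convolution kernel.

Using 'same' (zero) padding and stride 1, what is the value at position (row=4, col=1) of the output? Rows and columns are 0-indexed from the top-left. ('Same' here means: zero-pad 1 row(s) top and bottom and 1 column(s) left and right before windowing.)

0

The receptive field on the zero-padded input at this output position is [7 9 1 / -9 -8 4 / 0 0 0]. Elementwise product with the kernel and sum: 9·-1 + 1·3 + -9·-2 + -8·1 + 4·-1 + 0·1 + 0·-2 + 0·-1.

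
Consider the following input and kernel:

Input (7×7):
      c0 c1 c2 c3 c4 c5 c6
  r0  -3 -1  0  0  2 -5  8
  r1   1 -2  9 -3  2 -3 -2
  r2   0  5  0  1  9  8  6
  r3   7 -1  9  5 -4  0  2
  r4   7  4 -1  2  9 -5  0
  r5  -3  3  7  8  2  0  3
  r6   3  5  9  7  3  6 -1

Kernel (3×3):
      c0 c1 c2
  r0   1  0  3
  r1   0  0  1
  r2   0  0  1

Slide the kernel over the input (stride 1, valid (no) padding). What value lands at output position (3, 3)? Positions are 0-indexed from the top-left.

The receptive field on the input at this output position is [5 -4 0 / 2 9 -5 / 8 2 0]. Elementwise product with the kernel and sum: 5·1 + 0·3 + -5·1 + 0·1.

0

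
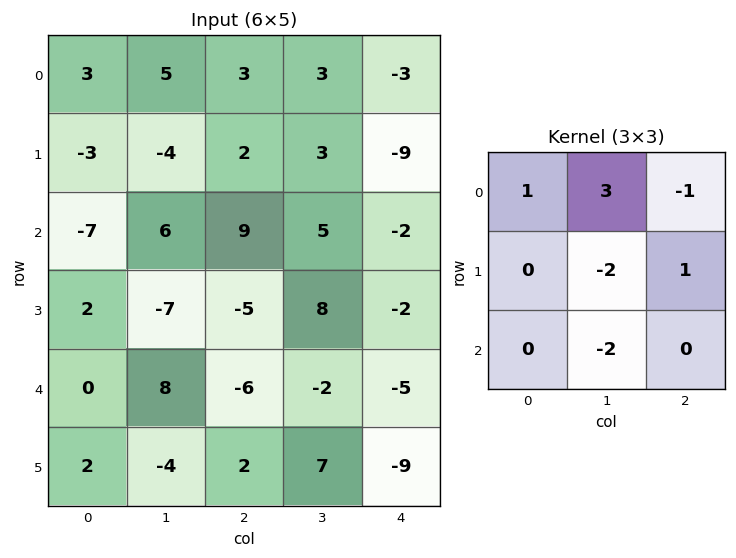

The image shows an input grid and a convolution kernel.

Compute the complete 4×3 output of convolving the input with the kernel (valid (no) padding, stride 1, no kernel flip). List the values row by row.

Output[0,0]: The receptive field on the input at this output position is [3 5 3 / -3 -4 2 / -7 6 9]. Elementwise product with the kernel and sum: 3·1 + 5·3 + 3·-1 + -4·-2 + 2·1 + 6·-2.
Output[0,1]: The receptive field on the input at this output position is [5 3 3 / -4 2 3 / 6 9 5]. Elementwise product with the kernel and sum: 5·1 + 3·3 + 3·-1 + 2·-2 + 3·1 + 9·-2.

13 -8 -10
-6 -4 -8
-5 58 12
-28 -24 6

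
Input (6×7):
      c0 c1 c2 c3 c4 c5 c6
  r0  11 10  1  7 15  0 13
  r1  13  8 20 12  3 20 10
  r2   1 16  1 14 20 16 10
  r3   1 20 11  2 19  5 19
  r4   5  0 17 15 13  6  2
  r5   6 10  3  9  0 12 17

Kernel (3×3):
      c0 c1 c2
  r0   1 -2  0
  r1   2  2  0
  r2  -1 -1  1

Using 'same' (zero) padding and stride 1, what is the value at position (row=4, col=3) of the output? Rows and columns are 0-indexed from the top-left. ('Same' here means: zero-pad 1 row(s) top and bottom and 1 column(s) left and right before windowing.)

59

The receptive field on the zero-padded input at this output position is [11 2 19 / 17 15 13 / 3 9 0]. Elementwise product with the kernel and sum: 11·1 + 2·-2 + 17·2 + 15·2 + 3·-1 + 9·-1 + 0·1.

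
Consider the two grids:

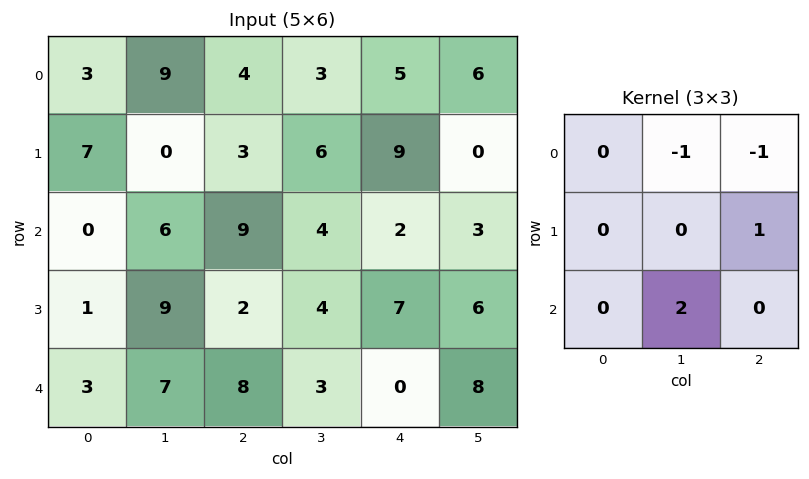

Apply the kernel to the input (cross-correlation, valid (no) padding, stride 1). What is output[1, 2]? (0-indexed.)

The receptive field on the input at this output position is [3 6 9 / 9 4 2 / 2 4 7]. Elementwise product with the kernel and sum: 6·-1 + 9·-1 + 2·1 + 4·2.

-5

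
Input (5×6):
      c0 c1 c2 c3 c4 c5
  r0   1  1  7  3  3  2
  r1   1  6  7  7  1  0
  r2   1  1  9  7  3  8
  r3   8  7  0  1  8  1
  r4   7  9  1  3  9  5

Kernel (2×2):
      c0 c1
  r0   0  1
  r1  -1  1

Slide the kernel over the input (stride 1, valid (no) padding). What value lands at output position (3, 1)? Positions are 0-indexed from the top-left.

-8

The receptive field on the input at this output position is [7 0 / 9 1]. Elementwise product with the kernel and sum: 0·1 + 9·-1 + 1·1.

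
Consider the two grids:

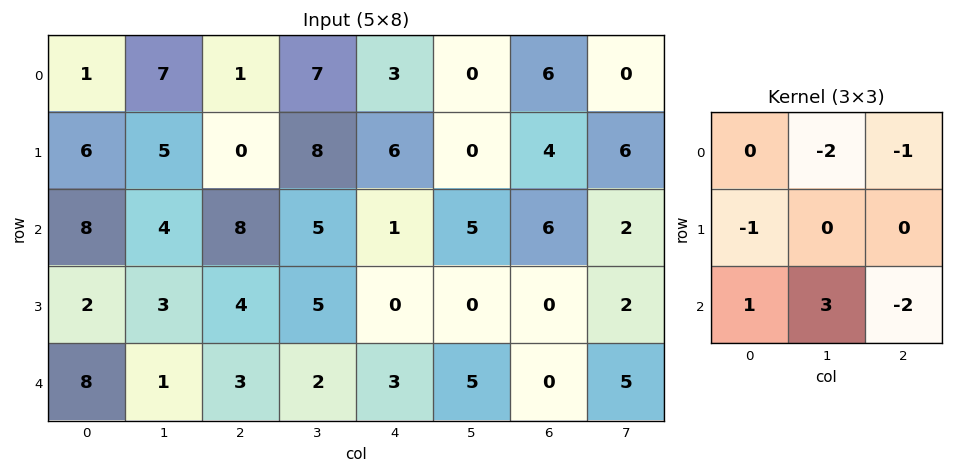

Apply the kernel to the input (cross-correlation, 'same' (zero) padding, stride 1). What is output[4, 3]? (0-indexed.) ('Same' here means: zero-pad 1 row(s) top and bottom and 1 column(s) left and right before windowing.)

The receptive field on the zero-padded input at this output position is [4 5 0 / 3 2 3 / 0 0 0]. Elementwise product with the kernel and sum: 5·-2 + 0·-1 + 3·-1 + 0·1 + 0·3 + 0·-2.

-13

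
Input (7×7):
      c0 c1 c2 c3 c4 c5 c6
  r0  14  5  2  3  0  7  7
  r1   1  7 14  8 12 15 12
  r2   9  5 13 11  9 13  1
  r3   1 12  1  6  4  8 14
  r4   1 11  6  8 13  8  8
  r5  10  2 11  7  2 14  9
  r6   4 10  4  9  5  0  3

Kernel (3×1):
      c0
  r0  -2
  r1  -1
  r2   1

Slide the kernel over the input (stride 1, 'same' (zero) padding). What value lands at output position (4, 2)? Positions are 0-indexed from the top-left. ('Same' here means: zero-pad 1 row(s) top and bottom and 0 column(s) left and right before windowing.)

The receptive field on the zero-padded input at this output position is [1 / 6 / 11]. Elementwise product with the kernel and sum: 1·-2 + 6·-1 + 11·1.

3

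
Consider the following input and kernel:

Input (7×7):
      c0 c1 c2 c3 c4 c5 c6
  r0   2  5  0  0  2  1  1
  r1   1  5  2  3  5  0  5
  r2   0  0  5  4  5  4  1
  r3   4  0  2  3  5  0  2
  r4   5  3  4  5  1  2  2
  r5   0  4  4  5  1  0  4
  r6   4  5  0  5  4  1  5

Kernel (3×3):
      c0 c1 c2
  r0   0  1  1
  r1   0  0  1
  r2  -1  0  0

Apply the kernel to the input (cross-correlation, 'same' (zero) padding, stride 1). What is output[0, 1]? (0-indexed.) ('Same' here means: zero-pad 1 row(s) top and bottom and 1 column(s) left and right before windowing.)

The receptive field on the zero-padded input at this output position is [0 0 0 / 2 5 0 / 1 5 2]. Elementwise product with the kernel and sum: 0·1 + 0·1 + 0·1 + 1·-1.

-1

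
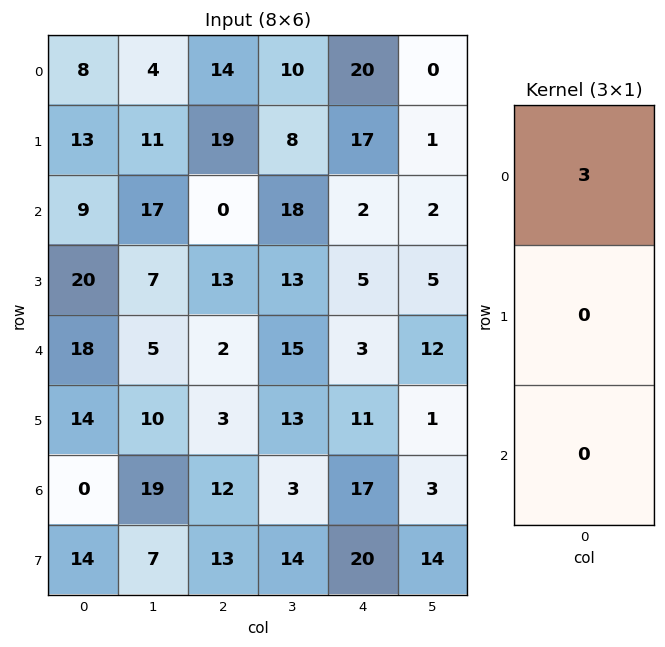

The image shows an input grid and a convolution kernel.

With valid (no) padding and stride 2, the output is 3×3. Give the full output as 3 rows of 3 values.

24 42 60
27 0 6
54 6 9

Output[0,0]: The receptive field on the input at this output position is [8 / 13 / 9]. Elementwise product with the kernel and sum: 8·3.
Output[0,1]: The receptive field on the input at this output position is [14 / 19 / 0]. Elementwise product with the kernel and sum: 14·3.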